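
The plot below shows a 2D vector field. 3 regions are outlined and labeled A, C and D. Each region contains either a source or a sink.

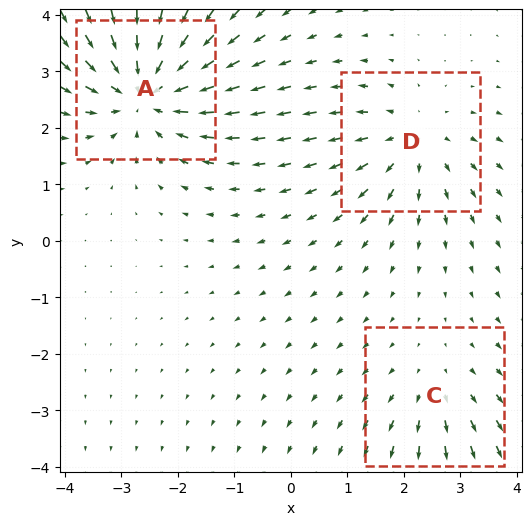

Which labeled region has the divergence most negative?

A

Divergence at each region's feature centre — A: about -5, C: about +2, D: about +3. Region A is most negative.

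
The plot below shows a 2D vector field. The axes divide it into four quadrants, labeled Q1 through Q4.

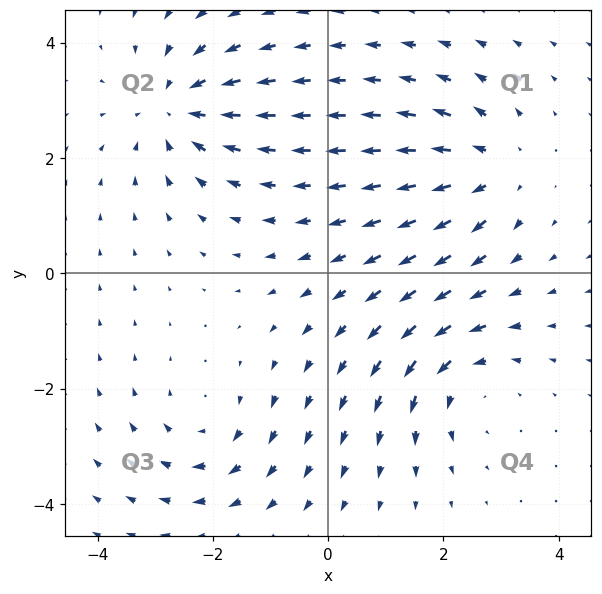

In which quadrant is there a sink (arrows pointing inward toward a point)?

The sink sits at approximately (-2.6, 2.9), which lies in quadrant Q2. The divergence there is about -5, negative as expected for a sink.

Q2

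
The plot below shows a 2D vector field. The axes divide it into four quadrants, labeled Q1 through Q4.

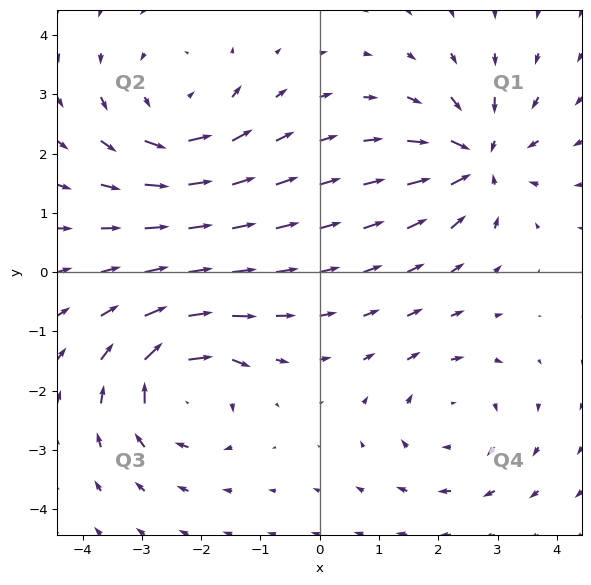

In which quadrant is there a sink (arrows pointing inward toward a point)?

Q1

The sink sits at approximately (2.7, 1.9), which lies in quadrant Q1. The divergence there is about -6, negative as expected for a sink.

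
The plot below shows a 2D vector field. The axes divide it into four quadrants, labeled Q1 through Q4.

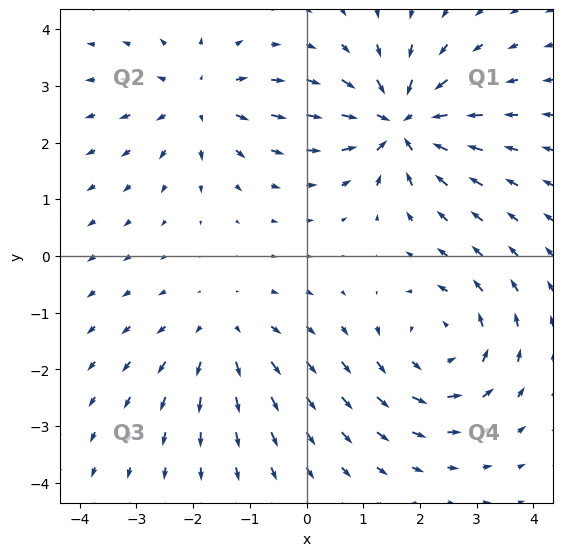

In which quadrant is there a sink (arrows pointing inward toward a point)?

Q1

The sink sits at approximately (1.7, 2.3), which lies in quadrant Q1. The divergence there is about -6, negative as expected for a sink.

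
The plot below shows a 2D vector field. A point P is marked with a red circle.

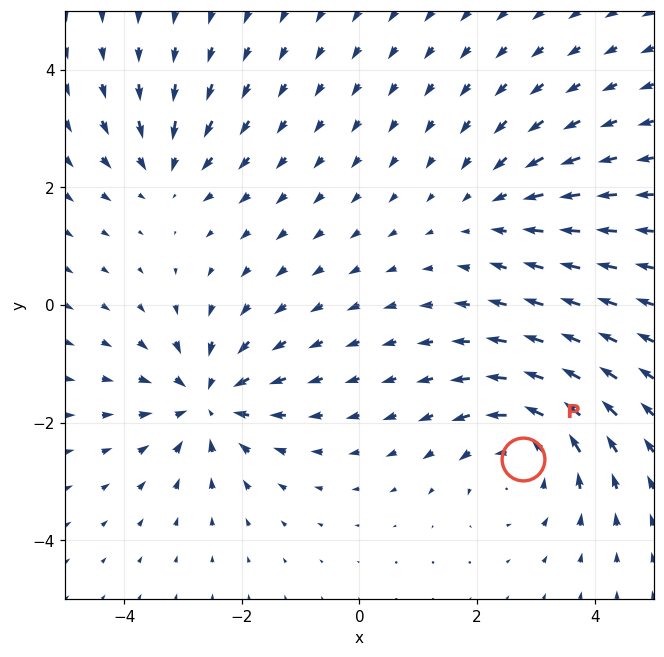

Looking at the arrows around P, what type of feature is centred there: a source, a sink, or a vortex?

At P (2.8, -2.6) the arrows circulate counterclockwise. Divergence ≈0, curl about +4 — near-zero divergence with nonzero curl is a vortex.

vortex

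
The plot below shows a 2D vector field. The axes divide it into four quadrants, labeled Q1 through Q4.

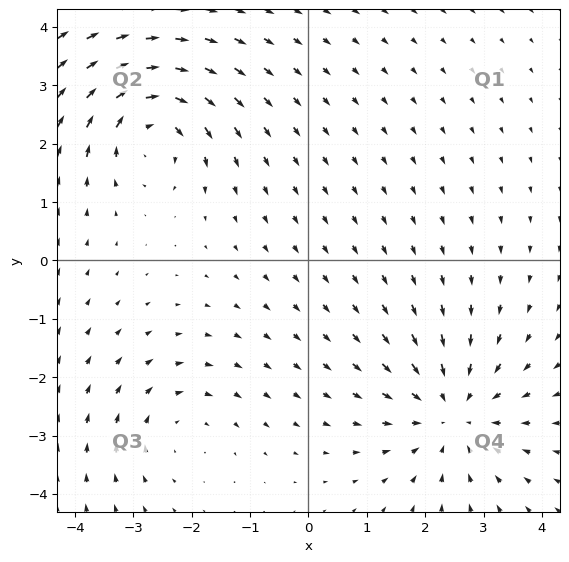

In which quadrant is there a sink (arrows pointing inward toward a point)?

The sink sits at approximately (2.5, -2.6), which lies in quadrant Q4. The divergence there is about -4, negative as expected for a sink.

Q4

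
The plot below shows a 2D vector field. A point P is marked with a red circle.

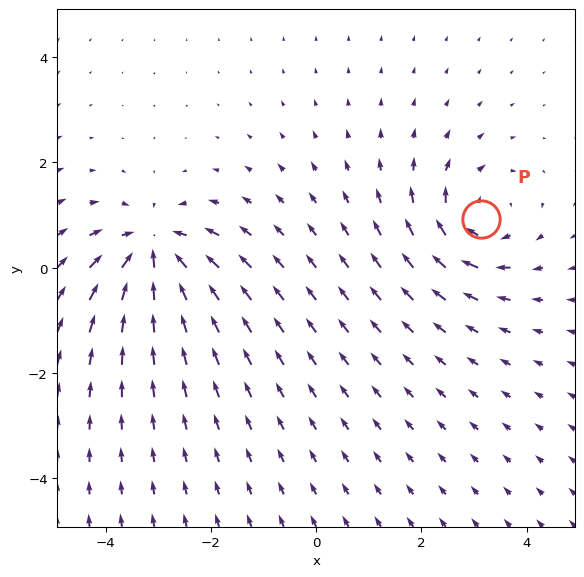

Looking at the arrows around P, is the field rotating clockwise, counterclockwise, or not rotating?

Near P at (3.1, 0.9) the arrows circulate clockwise. The curl (z-component) there is about -5; negative curl means clockwise rotation.

clockwise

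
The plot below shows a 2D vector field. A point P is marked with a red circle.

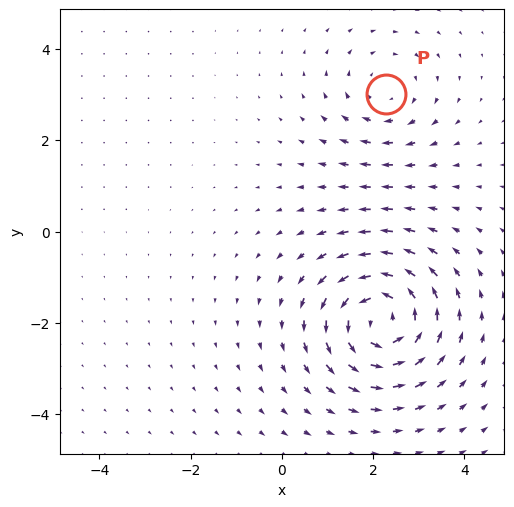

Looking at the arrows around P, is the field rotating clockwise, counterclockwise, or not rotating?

Near P at (2.3, 3.0) the arrows circulate clockwise. The curl (z-component) there is about -3; negative curl means clockwise rotation.

clockwise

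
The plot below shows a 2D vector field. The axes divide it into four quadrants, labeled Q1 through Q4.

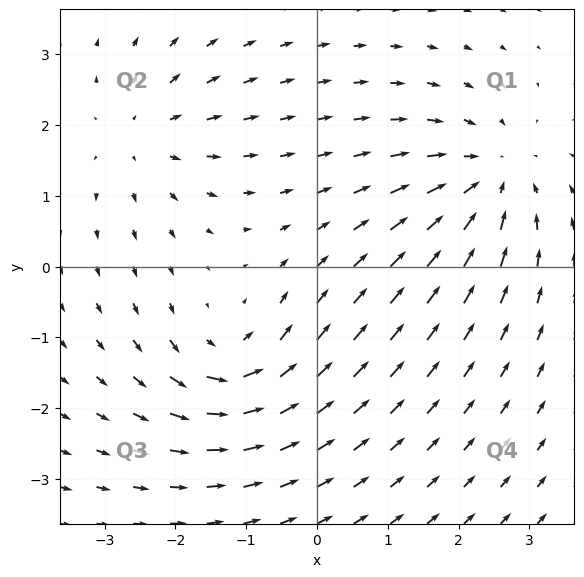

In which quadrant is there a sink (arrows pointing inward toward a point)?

Q1

The sink sits at approximately (2.4, 1.2), which lies in quadrant Q1. The divergence there is about -4, negative as expected for a sink.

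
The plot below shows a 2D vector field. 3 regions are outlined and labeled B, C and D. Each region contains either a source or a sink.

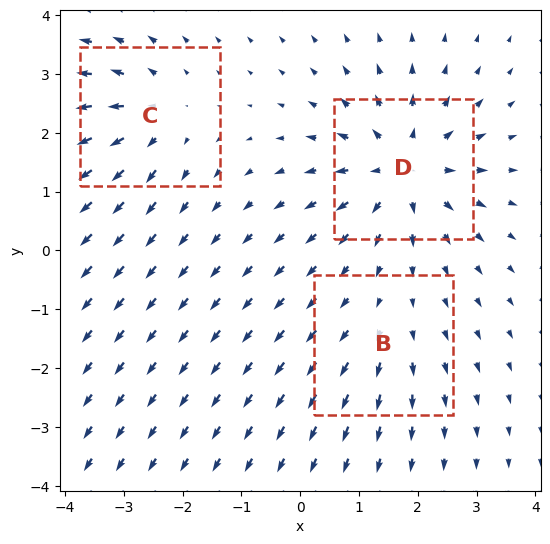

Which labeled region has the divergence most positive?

D

Divergence at each region's feature centre — B: about +2, C: about +3, D: about +5. Region D is most positive.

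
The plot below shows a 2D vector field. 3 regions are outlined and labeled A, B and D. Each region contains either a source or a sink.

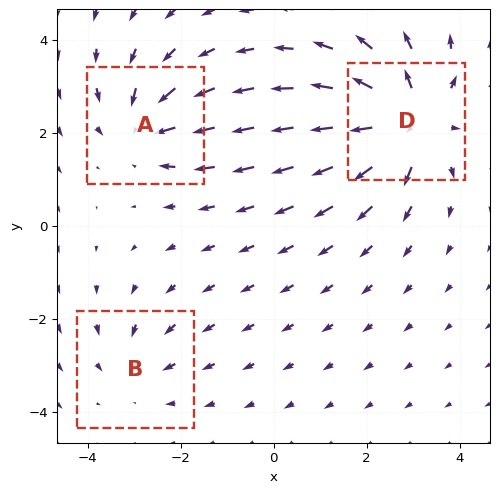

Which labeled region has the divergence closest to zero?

Divergence at each region's feature centre — A: about -3, B: about -2, D: about +5. Region B is closest to zero.

B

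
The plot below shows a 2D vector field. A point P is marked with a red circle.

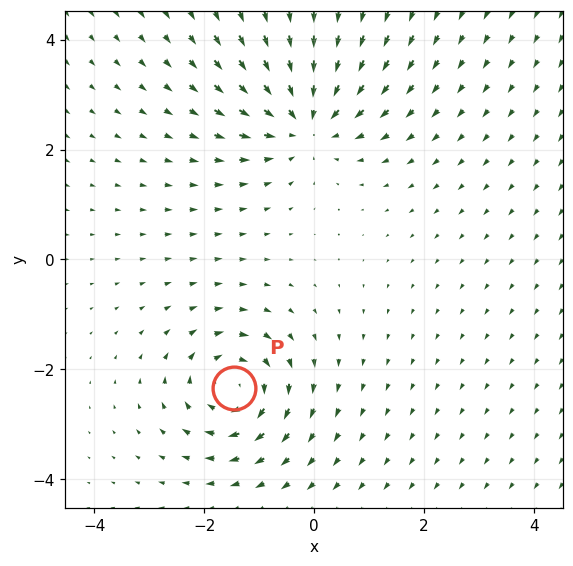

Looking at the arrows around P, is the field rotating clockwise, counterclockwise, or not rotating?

clockwise

Near P at (-1.5, -2.3) the arrows circulate clockwise. The curl (z-component) there is about -4; negative curl means clockwise rotation.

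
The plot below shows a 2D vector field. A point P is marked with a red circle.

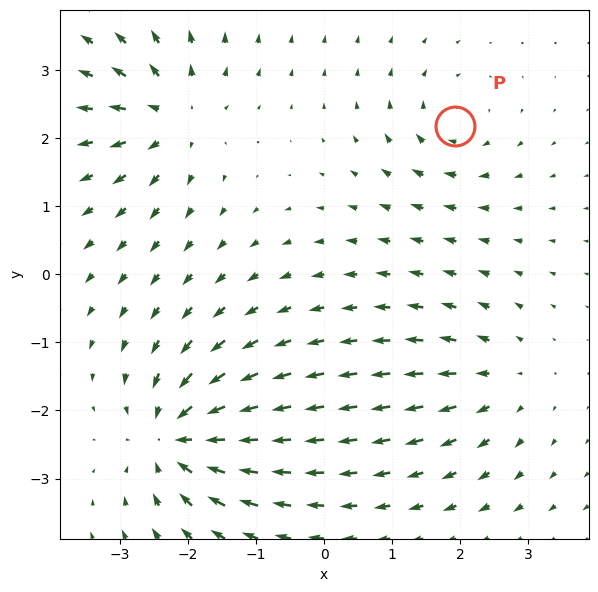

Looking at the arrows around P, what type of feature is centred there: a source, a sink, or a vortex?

vortex

At P (1.9, 2.2) the arrows circulate clockwise. Divergence ≈0, curl about -4 — near-zero divergence with nonzero curl is a vortex.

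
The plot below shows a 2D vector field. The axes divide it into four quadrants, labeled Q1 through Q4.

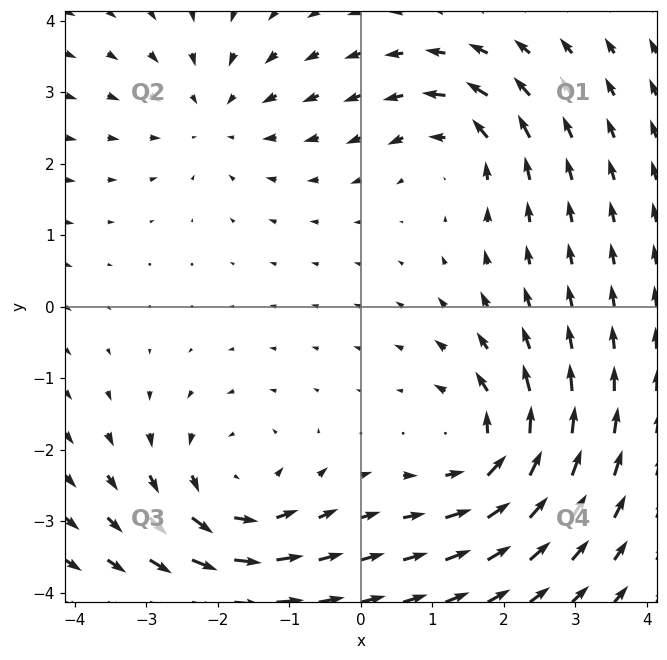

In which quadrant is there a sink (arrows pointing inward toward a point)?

Q2

The sink sits at approximately (-2.0, 2.7), which lies in quadrant Q2. The divergence there is about -3, negative as expected for a sink.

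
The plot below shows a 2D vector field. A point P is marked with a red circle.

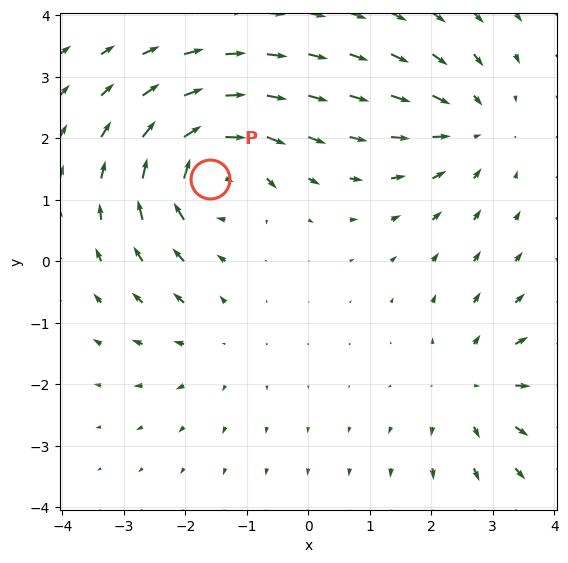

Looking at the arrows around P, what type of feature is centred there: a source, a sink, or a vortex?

vortex

At P (-1.6, 1.3) the arrows circulate clockwise. Divergence ≈0, curl about -7 — near-zero divergence with nonzero curl is a vortex.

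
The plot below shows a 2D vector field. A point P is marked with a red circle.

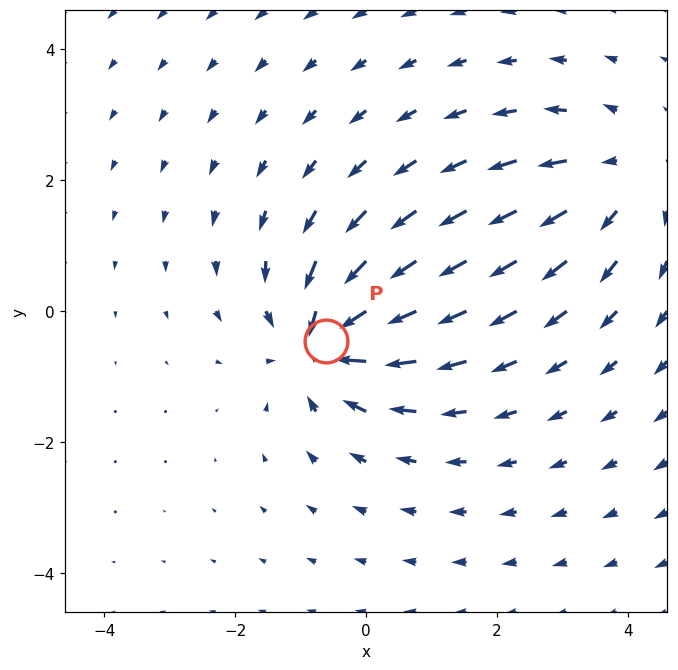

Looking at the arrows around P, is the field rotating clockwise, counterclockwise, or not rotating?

Near P at (-0.6, -0.5) the arrows show no circulation. The curl there is ≈0.

not rotating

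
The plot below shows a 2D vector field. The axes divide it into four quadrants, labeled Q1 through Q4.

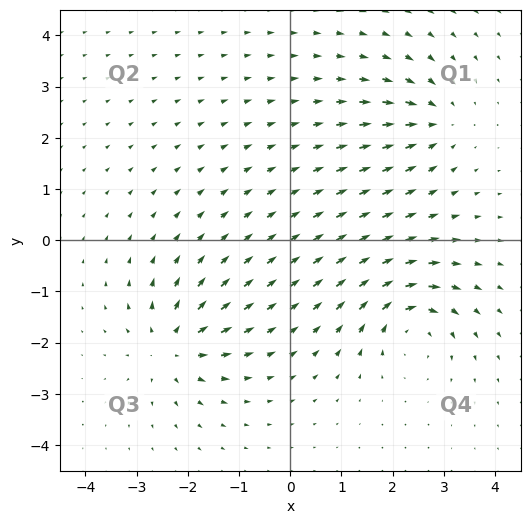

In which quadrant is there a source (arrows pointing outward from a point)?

The source sits at approximately (-2.3, -2.1), which lies in quadrant Q3. The divergence there is about +7, positive as expected for a source.

Q3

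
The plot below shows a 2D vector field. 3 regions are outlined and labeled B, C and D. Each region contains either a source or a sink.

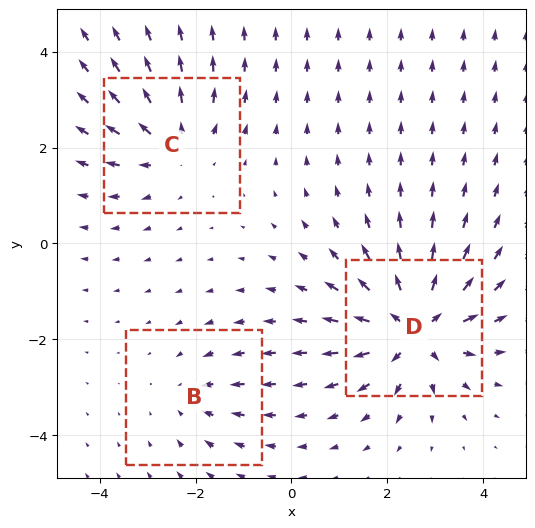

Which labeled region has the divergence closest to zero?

Divergence at each region's feature centre — B: about -2, C: about +3, D: about +6. Region B is closest to zero.

B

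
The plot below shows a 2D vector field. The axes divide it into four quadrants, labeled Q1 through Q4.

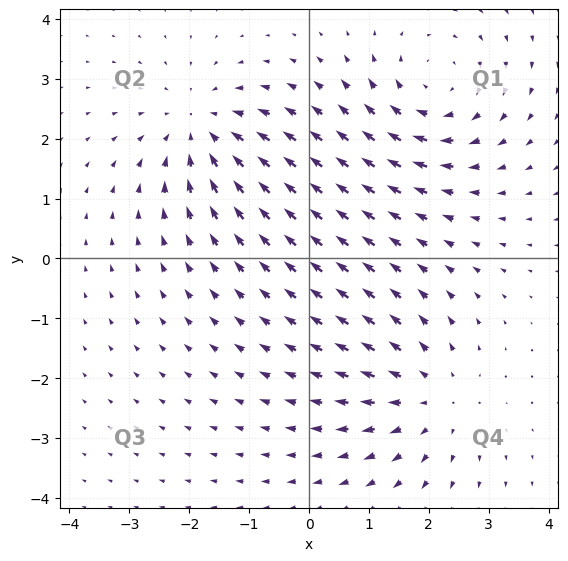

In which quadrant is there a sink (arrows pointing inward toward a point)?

Q2

The sink sits at approximately (-1.8, 2.2), which lies in quadrant Q2. The divergence there is about -4, negative as expected for a sink.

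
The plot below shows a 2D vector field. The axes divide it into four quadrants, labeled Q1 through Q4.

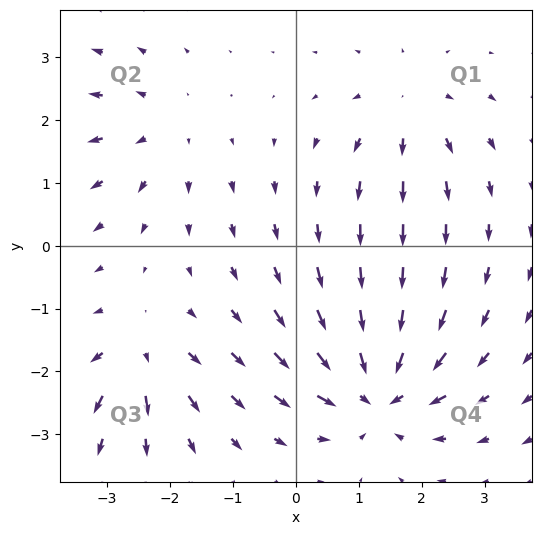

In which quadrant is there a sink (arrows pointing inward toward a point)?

The sink sits at approximately (1.3, -2.3), which lies in quadrant Q4. The divergence there is about -6, negative as expected for a sink.

Q4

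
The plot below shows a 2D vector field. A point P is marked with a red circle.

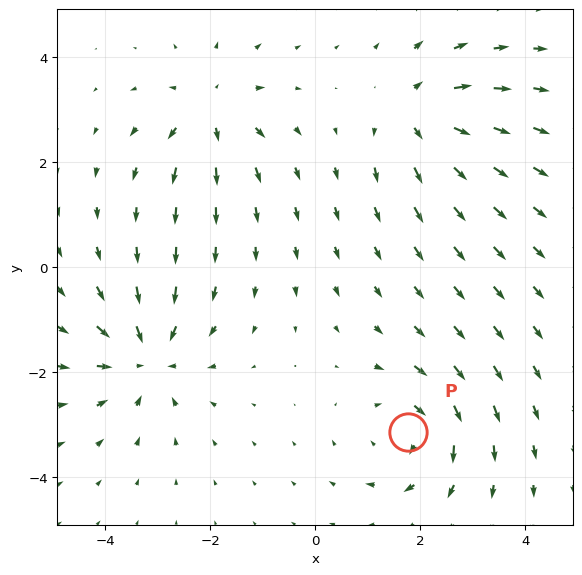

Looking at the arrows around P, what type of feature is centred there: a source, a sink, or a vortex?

At P (1.8, -3.1) the arrows circulate clockwise. Divergence ≈0, curl about -5 — near-zero divergence with nonzero curl is a vortex.

vortex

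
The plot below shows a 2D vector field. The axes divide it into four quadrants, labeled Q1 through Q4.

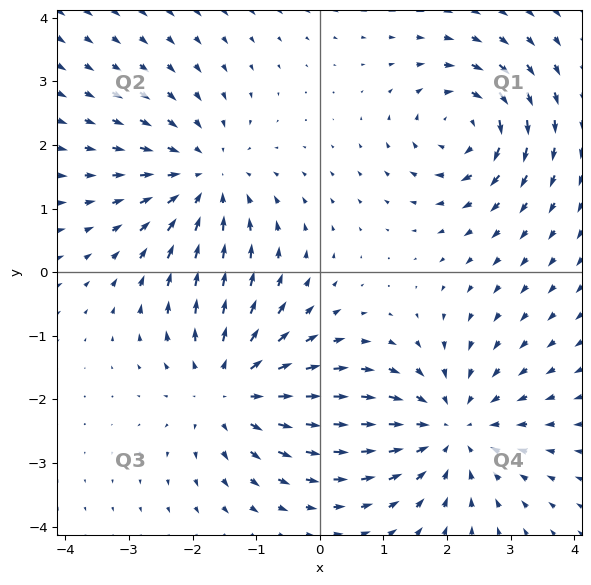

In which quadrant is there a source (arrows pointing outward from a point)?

The source sits at approximately (-1.4, -1.8), which lies in quadrant Q3. The divergence there is about +4, positive as expected for a source.

Q3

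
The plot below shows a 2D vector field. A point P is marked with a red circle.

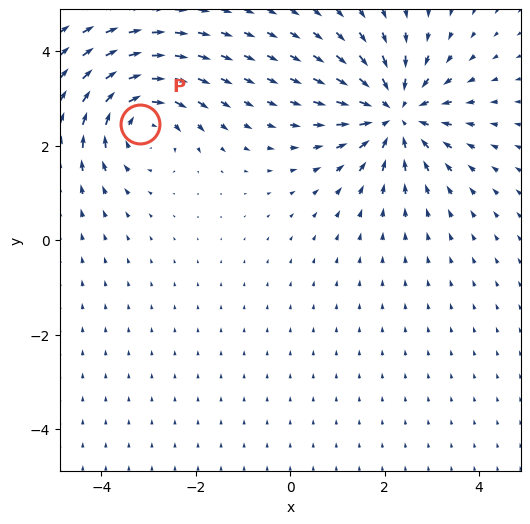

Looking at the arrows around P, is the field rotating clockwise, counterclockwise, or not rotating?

clockwise

Near P at (-3.2, 2.5) the arrows circulate clockwise. The curl (z-component) there is about -3; negative curl means clockwise rotation.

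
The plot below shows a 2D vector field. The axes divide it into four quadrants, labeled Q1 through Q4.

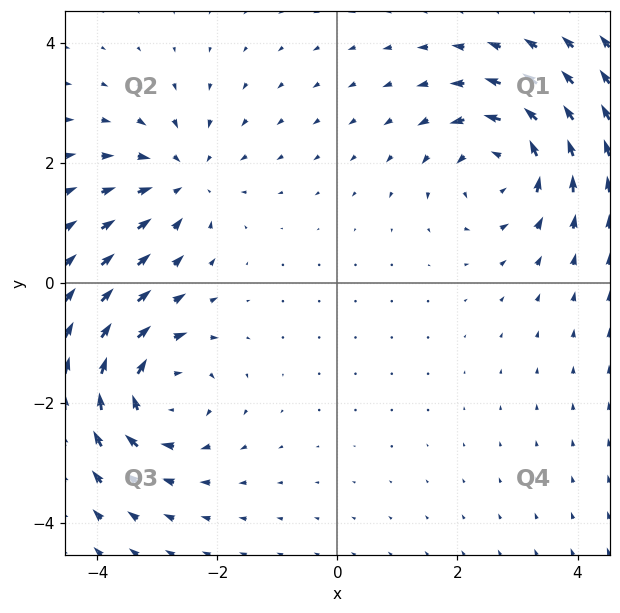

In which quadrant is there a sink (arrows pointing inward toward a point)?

The sink sits at approximately (-2.6, 1.7), which lies in quadrant Q2. The divergence there is about -3, negative as expected for a sink.

Q2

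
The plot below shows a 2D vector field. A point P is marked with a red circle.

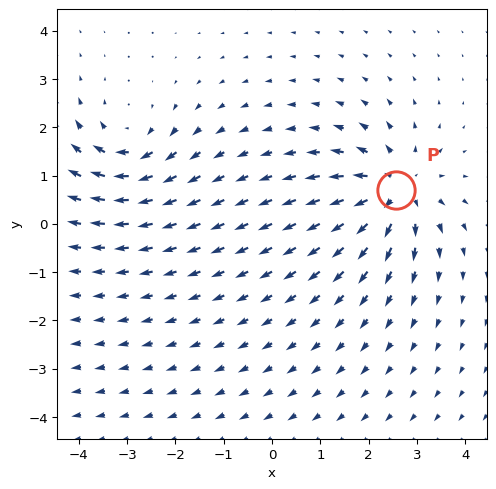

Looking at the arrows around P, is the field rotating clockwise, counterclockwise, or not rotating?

Near P at (2.6, 0.7) the arrows show no circulation. The curl there is ≈0.

not rotating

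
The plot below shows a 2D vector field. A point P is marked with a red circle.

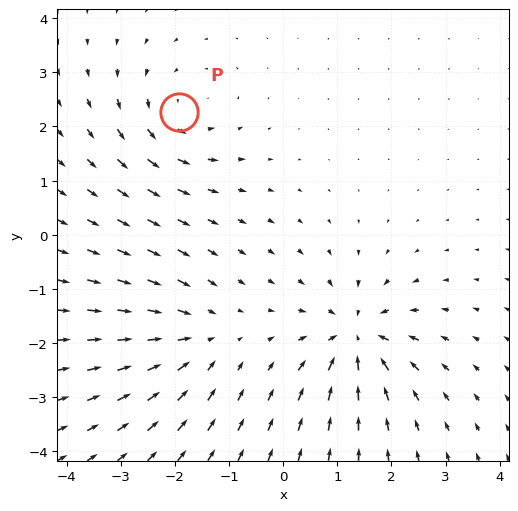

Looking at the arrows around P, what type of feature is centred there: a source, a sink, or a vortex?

At P (-1.9, 2.3) the arrows circulate counterclockwise. Divergence ≈0, curl about +4 — near-zero divergence with nonzero curl is a vortex.

vortex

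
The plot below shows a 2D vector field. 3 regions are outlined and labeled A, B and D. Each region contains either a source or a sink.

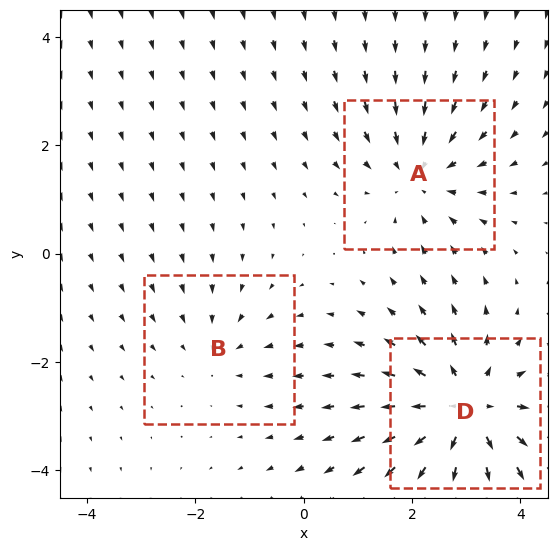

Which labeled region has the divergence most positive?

Divergence at each region's feature centre — A: about -3, B: about -2, D: about +4. Region D is most positive.

D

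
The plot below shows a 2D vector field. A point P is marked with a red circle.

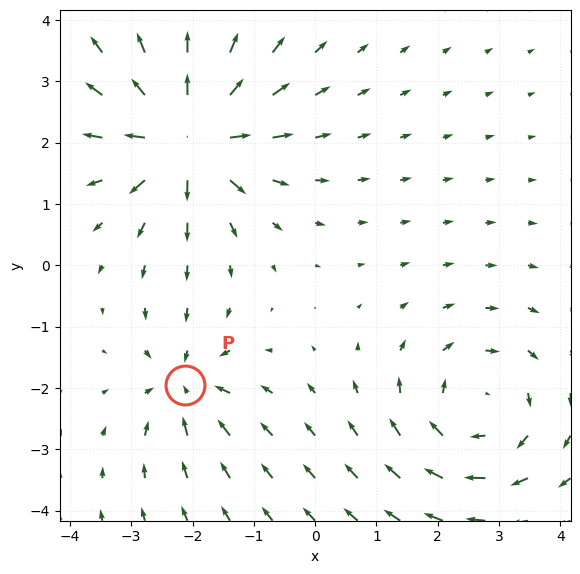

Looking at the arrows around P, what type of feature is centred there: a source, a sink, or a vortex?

sink

At P (-2.1, -1.9) the arrows converge inward. Divergence about -4, curl ≈0 — negative divergence with near-zero curl is a sink.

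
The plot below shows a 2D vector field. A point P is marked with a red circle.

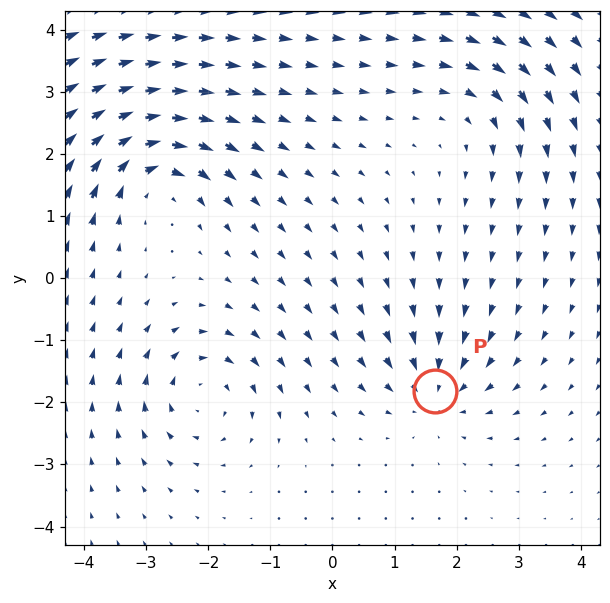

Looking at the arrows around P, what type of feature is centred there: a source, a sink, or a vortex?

sink

At P (1.6, -1.8) the arrows converge inward. Divergence about -3, curl ≈0 — negative divergence with near-zero curl is a sink.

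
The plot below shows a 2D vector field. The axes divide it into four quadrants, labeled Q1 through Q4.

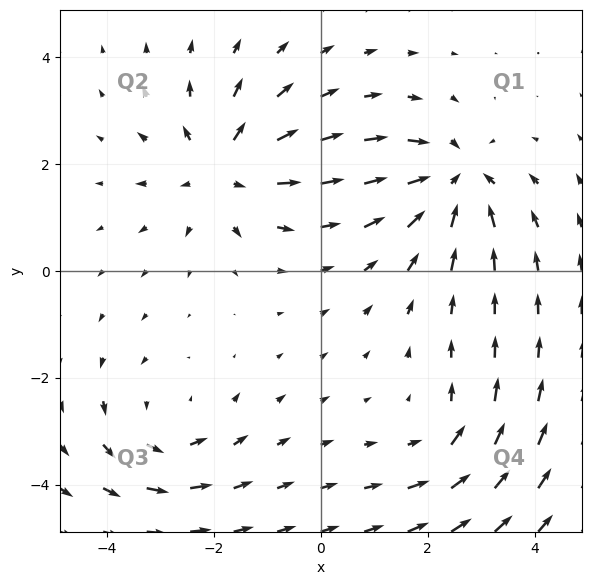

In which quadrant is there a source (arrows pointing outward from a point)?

The source sits at approximately (-1.8, 1.9), which lies in quadrant Q2. The divergence there is about +4, positive as expected for a source.

Q2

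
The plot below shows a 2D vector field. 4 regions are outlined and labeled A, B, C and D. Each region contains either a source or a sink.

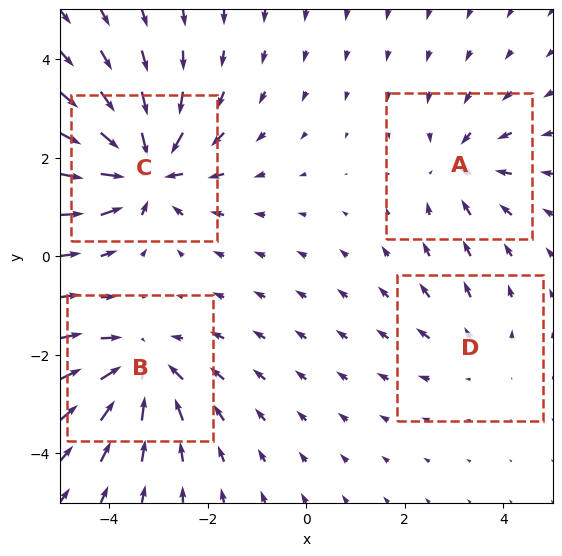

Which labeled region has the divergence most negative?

Divergence at each region's feature centre — A: about -4, B: about -5, C: about -7, D: about +2. Region C is most negative.

C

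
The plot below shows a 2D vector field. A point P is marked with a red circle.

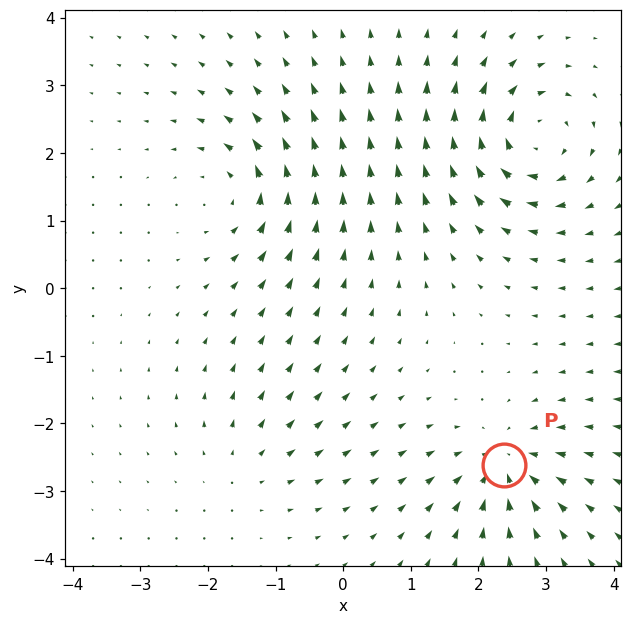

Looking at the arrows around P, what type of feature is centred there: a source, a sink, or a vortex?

At P (2.4, -2.6) the arrows converge inward. Divergence about -6, curl ≈0 — negative divergence with near-zero curl is a sink.

sink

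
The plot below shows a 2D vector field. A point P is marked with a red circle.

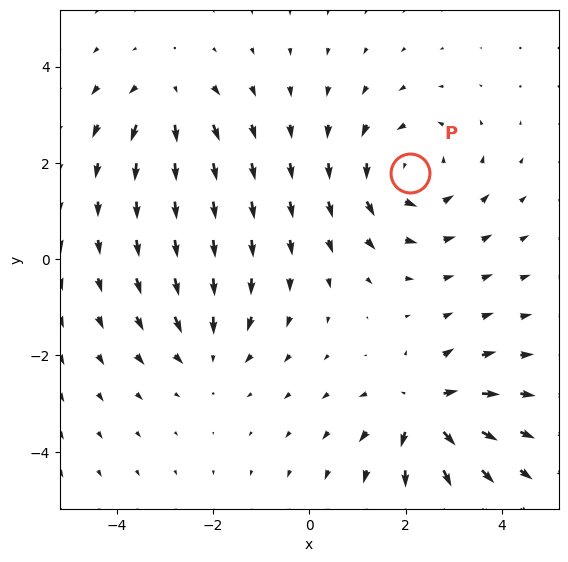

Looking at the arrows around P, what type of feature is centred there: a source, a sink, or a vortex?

At P (2.1, 1.8) the arrows circulate counterclockwise. Divergence ≈0, curl about +4 — near-zero divergence with nonzero curl is a vortex.

vortex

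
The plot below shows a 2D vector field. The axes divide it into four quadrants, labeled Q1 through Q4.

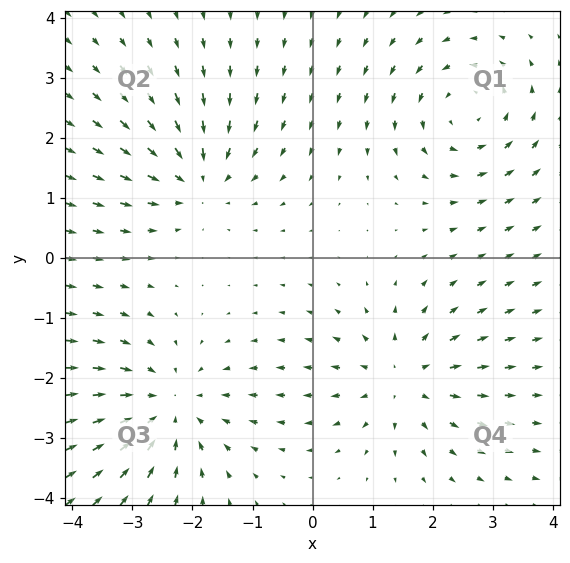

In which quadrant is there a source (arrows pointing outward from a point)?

The source sits at approximately (1.5, -2.0), which lies in quadrant Q4. The divergence there is about +4, positive as expected for a source.

Q4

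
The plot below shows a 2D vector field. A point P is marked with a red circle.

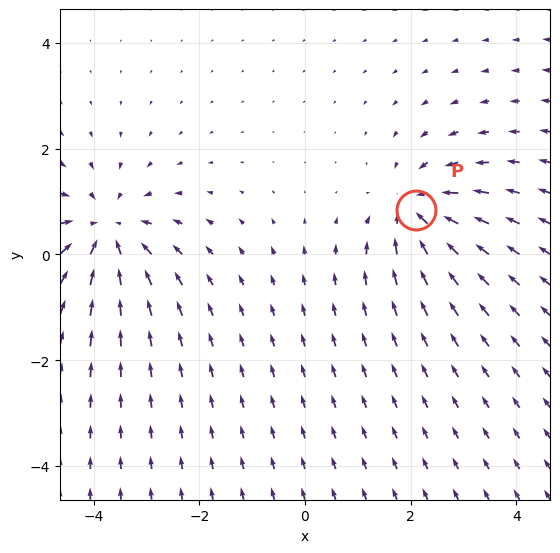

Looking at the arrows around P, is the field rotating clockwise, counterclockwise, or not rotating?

Near P at (2.1, 0.8) the arrows show no circulation. The curl there is ≈0.

not rotating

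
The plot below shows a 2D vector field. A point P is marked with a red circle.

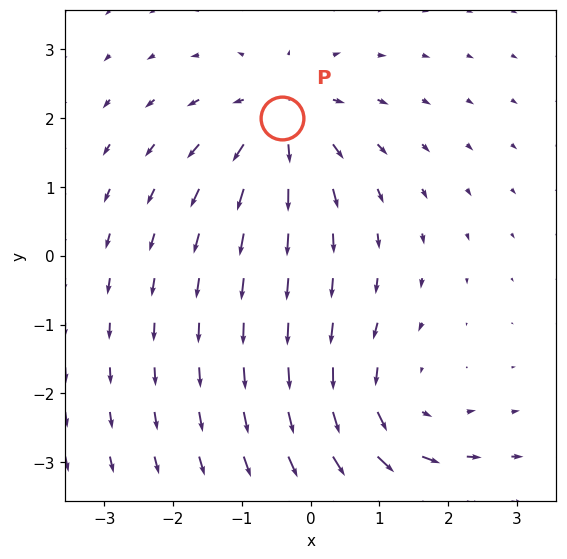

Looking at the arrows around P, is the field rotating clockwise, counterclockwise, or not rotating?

not rotating

Near P at (-0.4, 2.0) the arrows show no circulation. The curl there is ≈0.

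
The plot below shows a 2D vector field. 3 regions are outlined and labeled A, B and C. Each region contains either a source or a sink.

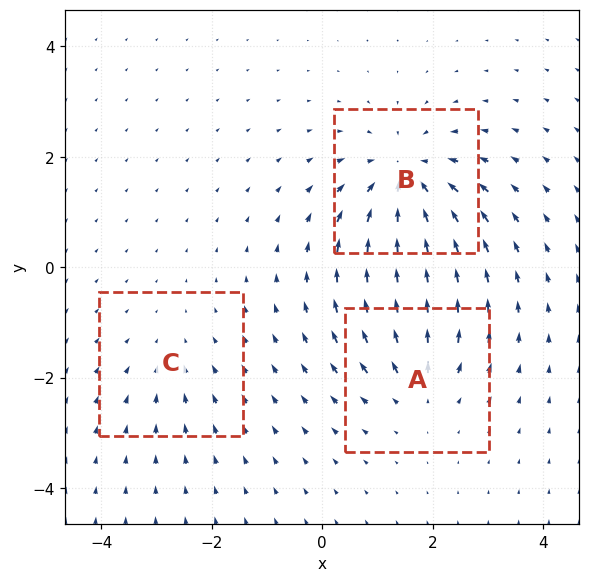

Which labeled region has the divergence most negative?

B

Divergence at each region's feature centre — A: about +3, B: about -5, C: about -2. Region B is most negative.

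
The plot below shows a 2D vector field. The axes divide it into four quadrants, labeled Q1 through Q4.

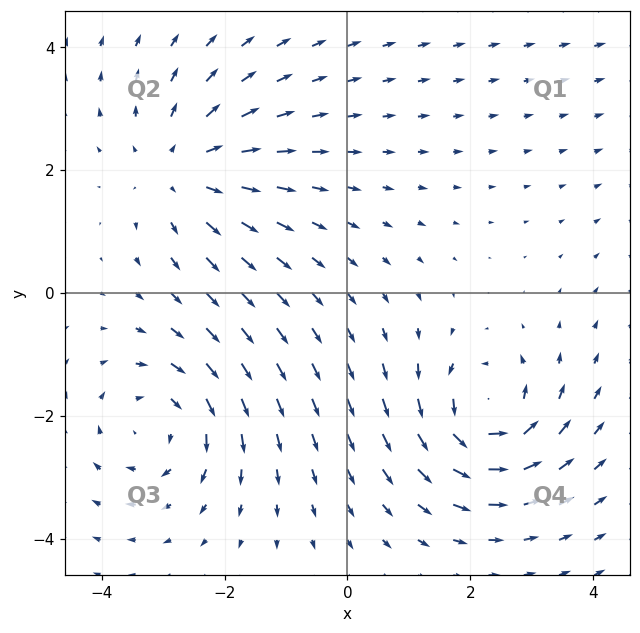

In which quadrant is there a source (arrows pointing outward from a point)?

The source sits at approximately (-2.7, 2.0), which lies in quadrant Q2. The divergence there is about +3, positive as expected for a source.

Q2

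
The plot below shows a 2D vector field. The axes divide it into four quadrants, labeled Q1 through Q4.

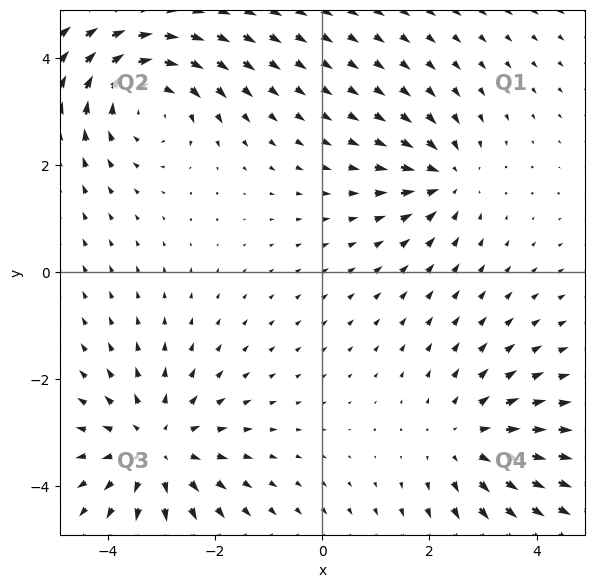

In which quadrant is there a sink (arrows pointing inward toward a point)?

Q1

The sink sits at approximately (2.3, 1.7), which lies in quadrant Q1. The divergence there is about -4, negative as expected for a sink.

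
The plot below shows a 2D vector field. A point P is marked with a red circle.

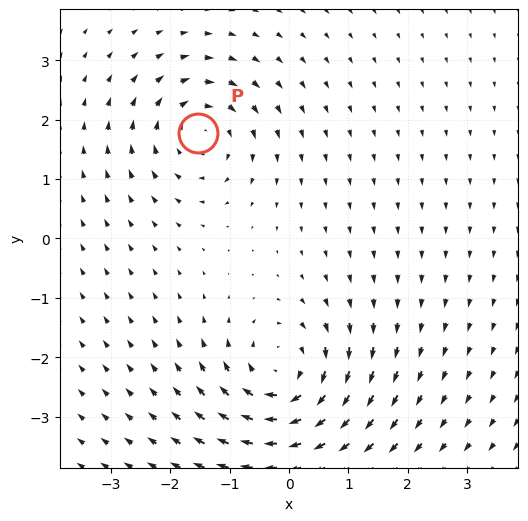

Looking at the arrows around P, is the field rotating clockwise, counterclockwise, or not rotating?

clockwise

Near P at (-1.5, 1.8) the arrows circulate clockwise. The curl (z-component) there is about -5; negative curl means clockwise rotation.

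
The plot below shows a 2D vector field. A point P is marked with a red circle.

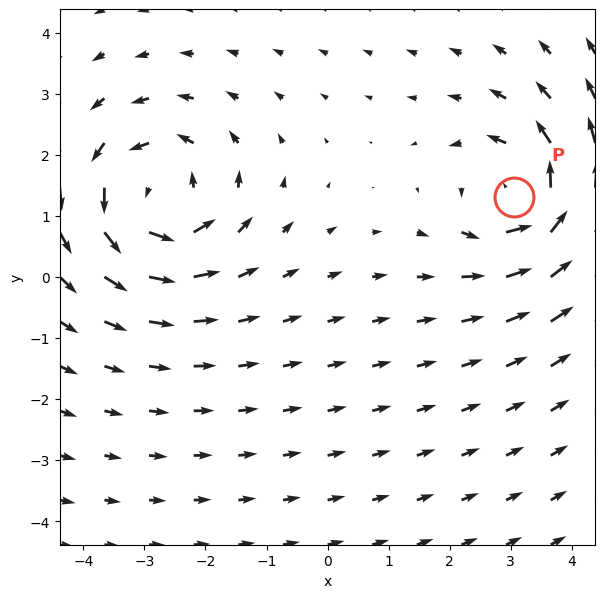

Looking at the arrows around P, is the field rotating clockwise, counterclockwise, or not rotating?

Near P at (3.1, 1.3) the arrows circulate counterclockwise. The curl (z-component) there is about +4; positive curl means counterclockwise rotation.

counterclockwise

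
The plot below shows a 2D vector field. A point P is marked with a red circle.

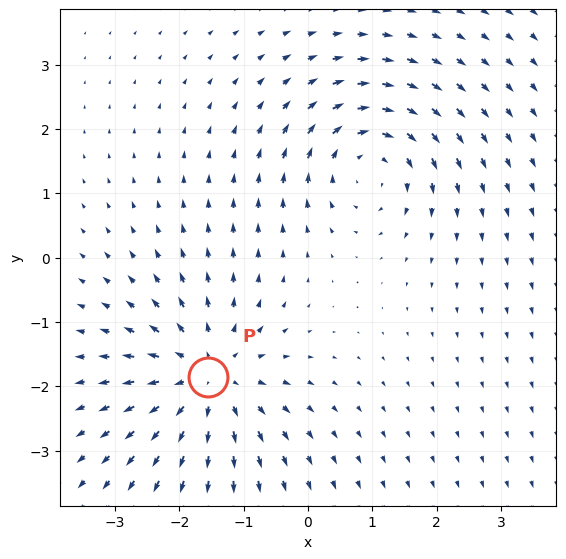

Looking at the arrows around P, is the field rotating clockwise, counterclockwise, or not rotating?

Near P at (-1.6, -1.8) the arrows show no circulation. The curl there is ≈0.

not rotating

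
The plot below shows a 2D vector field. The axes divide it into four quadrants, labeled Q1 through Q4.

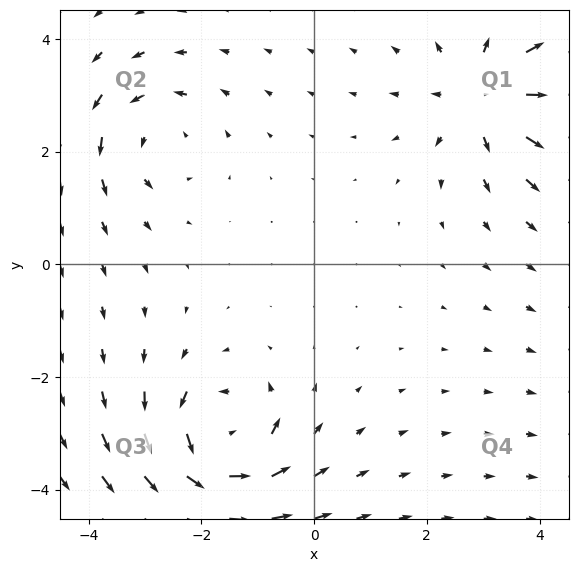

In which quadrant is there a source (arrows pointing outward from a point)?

Q1

The source sits at approximately (3.0, 3.0), which lies in quadrant Q1. The divergence there is about +4, positive as expected for a source.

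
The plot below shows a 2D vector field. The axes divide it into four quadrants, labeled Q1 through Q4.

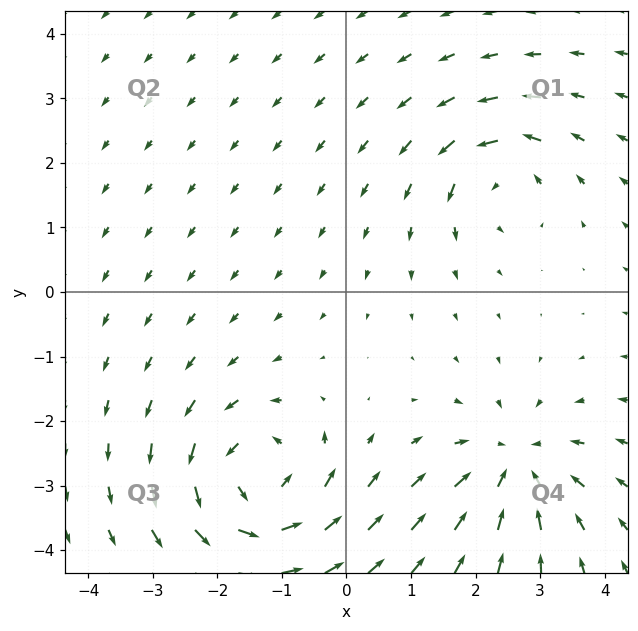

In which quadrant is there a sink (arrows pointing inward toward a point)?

Q4

The sink sits at approximately (2.6, -2.7), which lies in quadrant Q4. The divergence there is about -4, negative as expected for a sink.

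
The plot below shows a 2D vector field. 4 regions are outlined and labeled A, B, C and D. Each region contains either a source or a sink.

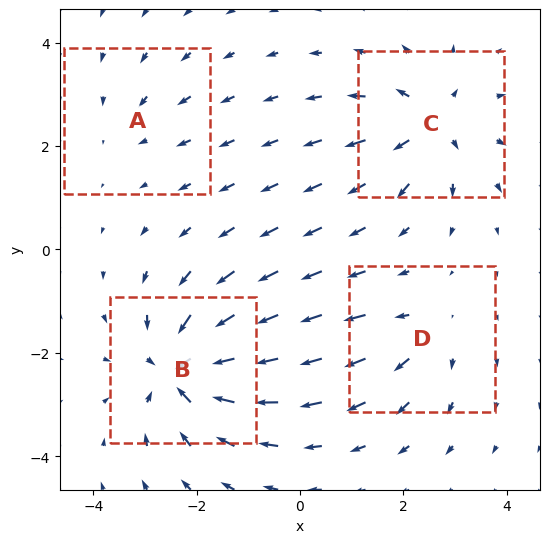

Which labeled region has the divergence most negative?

B

Divergence at each region's feature centre — A: about -2, B: about -7, C: about +6, D: about +3. Region B is most negative.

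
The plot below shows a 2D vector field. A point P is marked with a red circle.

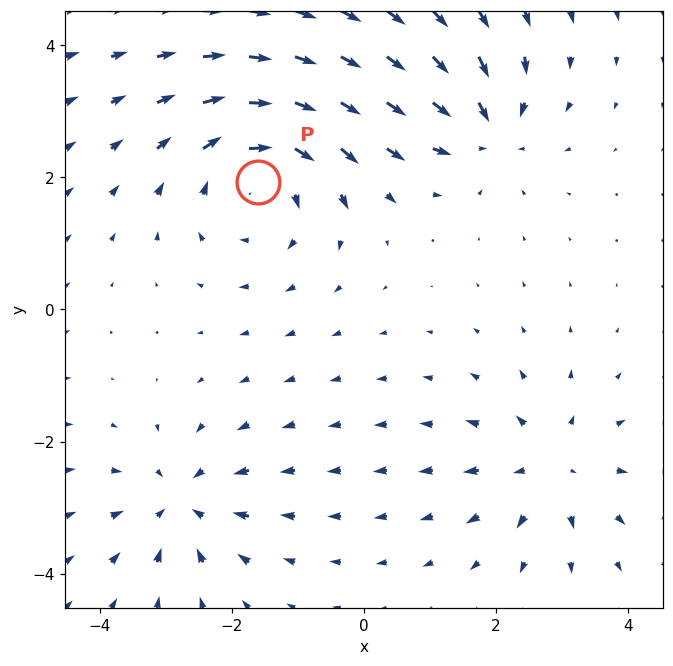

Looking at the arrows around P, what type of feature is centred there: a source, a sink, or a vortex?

vortex

At P (-1.6, 1.9) the arrows circulate clockwise. Divergence ≈0, curl about -4 — near-zero divergence with nonzero curl is a vortex.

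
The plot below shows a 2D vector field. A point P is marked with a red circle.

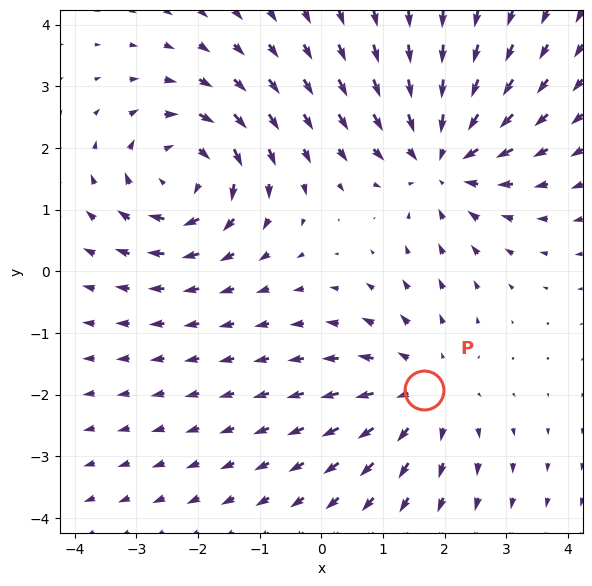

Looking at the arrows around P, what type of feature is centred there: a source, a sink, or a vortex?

source

At P (1.7, -1.9) the arrows spread outward. Divergence about +3, curl ≈0 — positive divergence with near-zero curl is a source.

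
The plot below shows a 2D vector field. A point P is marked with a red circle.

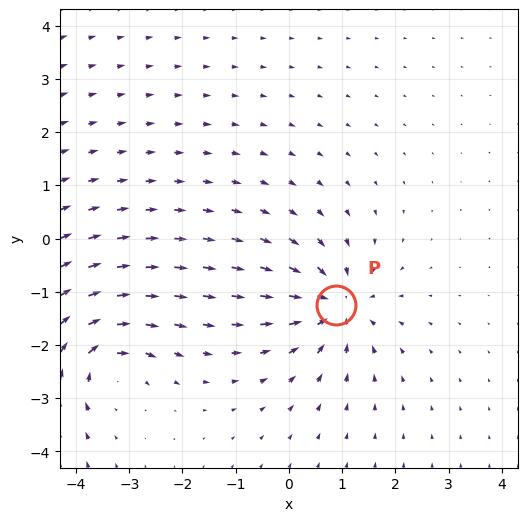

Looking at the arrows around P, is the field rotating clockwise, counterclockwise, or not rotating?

not rotating

Near P at (0.9, -1.3) the arrows show no circulation. The curl there is ≈0.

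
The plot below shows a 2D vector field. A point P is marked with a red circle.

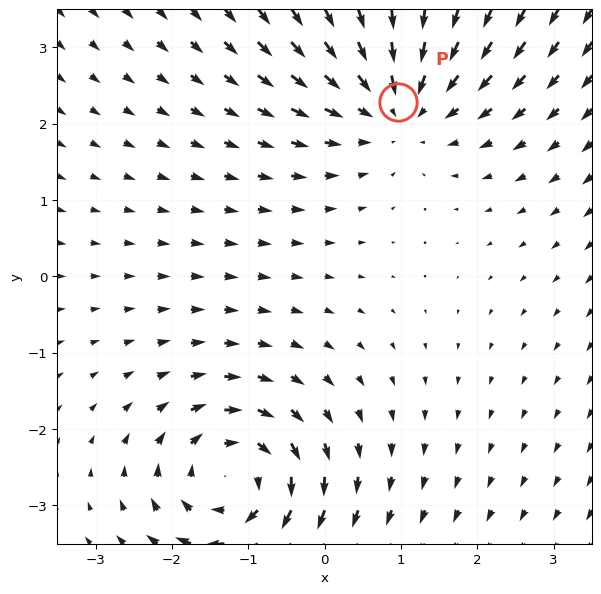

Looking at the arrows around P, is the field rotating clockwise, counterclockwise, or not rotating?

not rotating

Near P at (1.0, 2.3) the arrows show no circulation. The curl there is ≈0.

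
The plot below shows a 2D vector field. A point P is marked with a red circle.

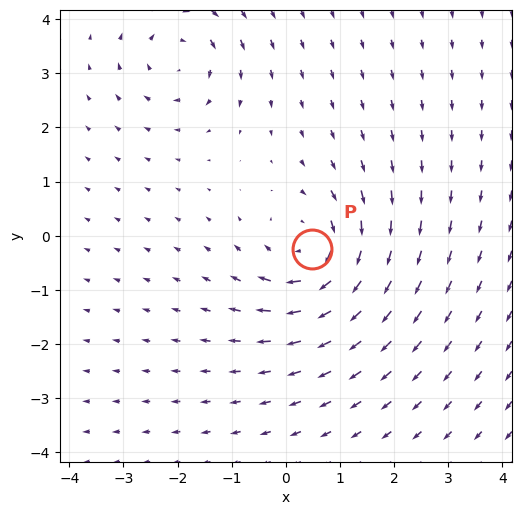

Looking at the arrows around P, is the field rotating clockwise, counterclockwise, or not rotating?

clockwise

Near P at (0.5, -0.3) the arrows circulate clockwise. The curl (z-component) there is about -5; negative curl means clockwise rotation.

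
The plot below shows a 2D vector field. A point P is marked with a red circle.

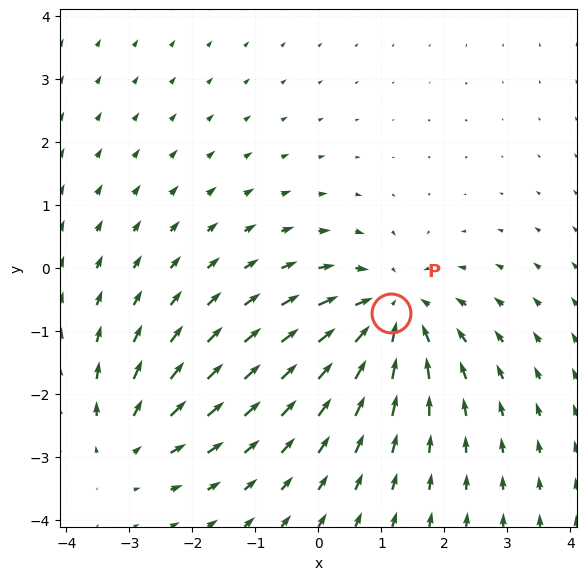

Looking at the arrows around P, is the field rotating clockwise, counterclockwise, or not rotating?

Near P at (1.2, -0.7) the arrows show no circulation. The curl there is ≈0.

not rotating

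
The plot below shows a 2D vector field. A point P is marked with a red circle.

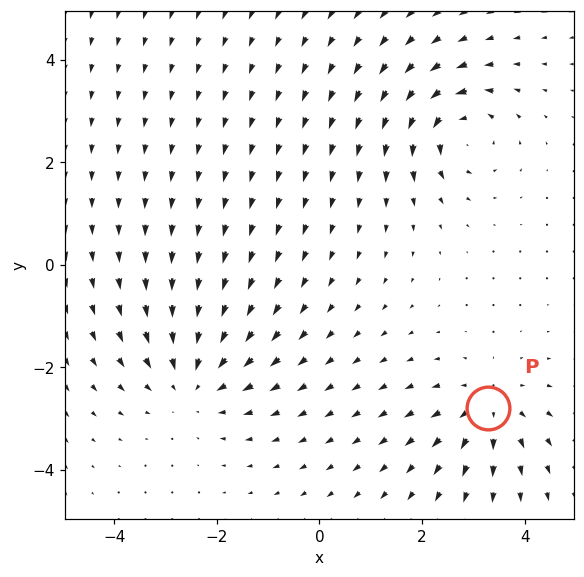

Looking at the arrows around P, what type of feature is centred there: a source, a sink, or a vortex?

source

At P (3.3, -2.8) the arrows spread outward. Divergence about +3, curl ≈0 — positive divergence with near-zero curl is a source.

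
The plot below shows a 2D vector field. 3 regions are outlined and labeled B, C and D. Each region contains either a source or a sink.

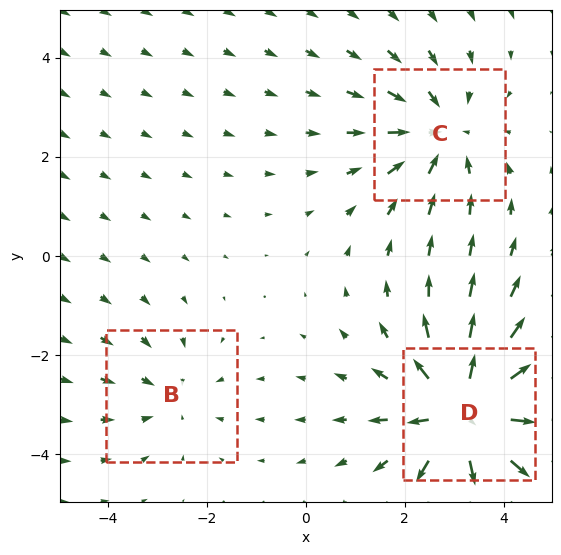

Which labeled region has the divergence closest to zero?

B

Divergence at each region's feature centre — B: about -2, C: about -3, D: about +4. Region B is closest to zero.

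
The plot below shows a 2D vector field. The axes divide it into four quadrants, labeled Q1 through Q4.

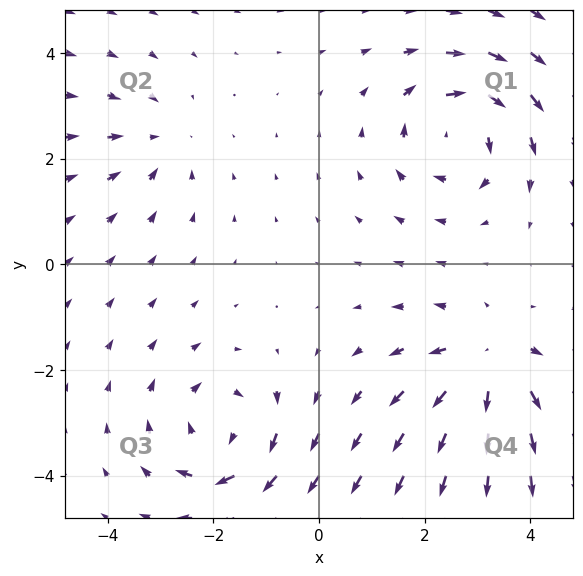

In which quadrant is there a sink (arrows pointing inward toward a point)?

The sink sits at approximately (-3.1, 2.3), which lies in quadrant Q2. The divergence there is about -3, negative as expected for a sink.

Q2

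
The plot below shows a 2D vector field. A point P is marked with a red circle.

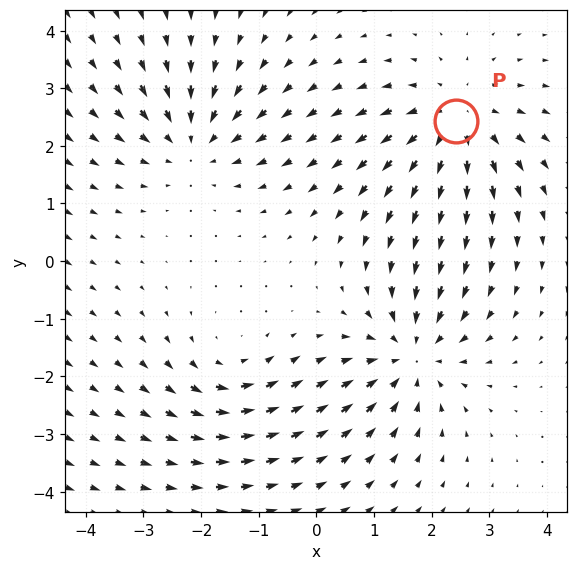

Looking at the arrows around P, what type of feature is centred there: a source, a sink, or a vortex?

source

At P (2.4, 2.4) the arrows spread outward. Divergence about +4, curl ≈0 — positive divergence with near-zero curl is a source.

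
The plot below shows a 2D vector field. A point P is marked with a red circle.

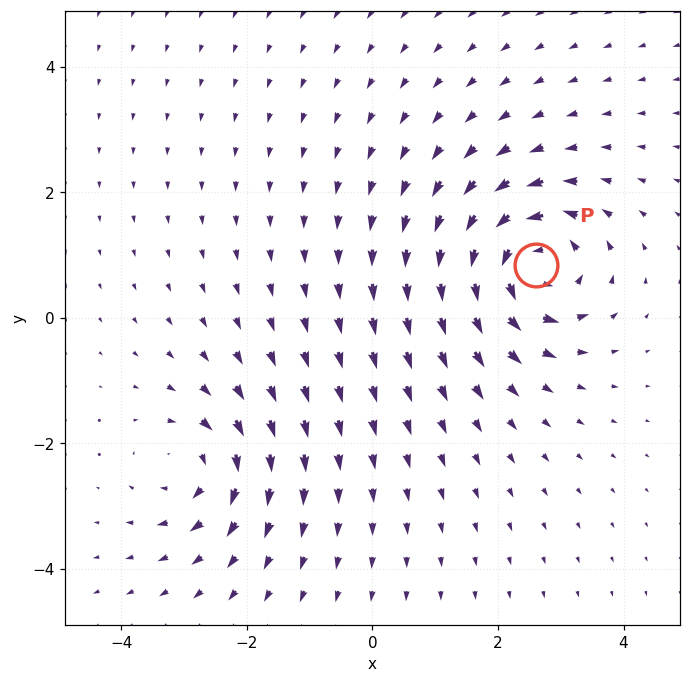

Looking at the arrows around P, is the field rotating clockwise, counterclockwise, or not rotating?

Near P at (2.6, 0.8) the arrows circulate counterclockwise. The curl (z-component) there is about +7; positive curl means counterclockwise rotation.

counterclockwise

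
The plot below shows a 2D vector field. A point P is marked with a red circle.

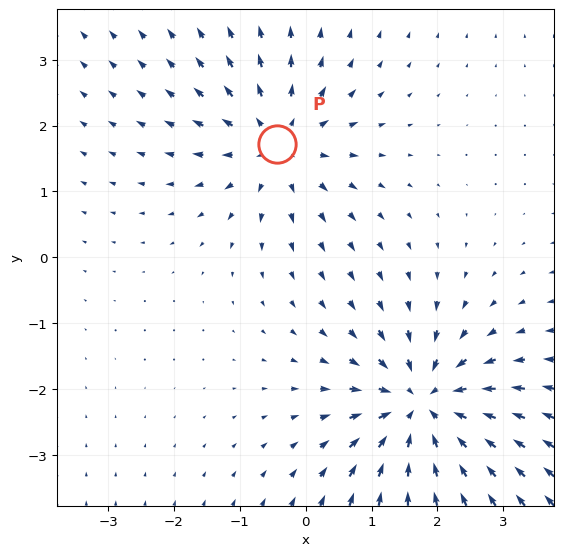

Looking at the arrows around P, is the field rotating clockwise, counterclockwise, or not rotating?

not rotating

Near P at (-0.4, 1.7) the arrows show no circulation. The curl there is ≈0.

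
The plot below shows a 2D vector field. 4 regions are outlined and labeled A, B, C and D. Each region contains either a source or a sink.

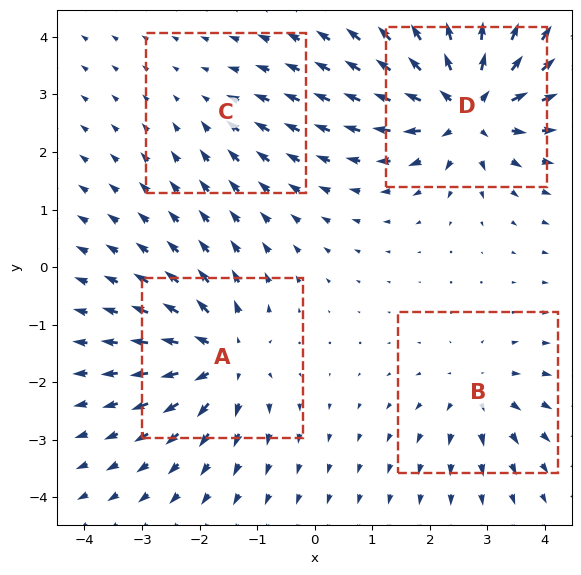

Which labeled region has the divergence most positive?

Divergence at each region's feature centre — A: about +6, B: about +4, C: about -2, D: about +8. Region D is most positive.

D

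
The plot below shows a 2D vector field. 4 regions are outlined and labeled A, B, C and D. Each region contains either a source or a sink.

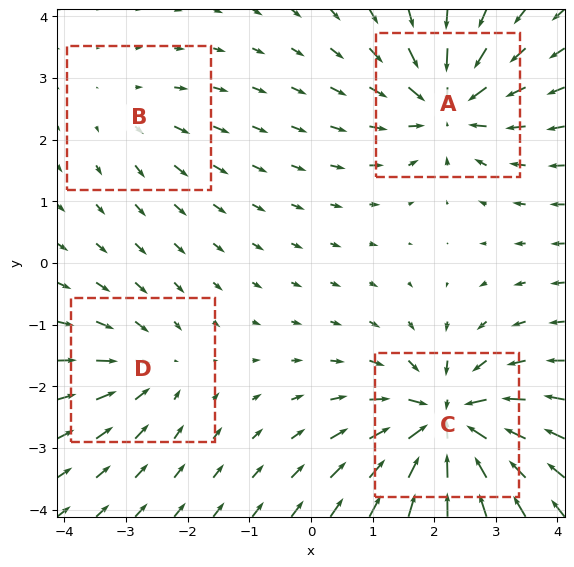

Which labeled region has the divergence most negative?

Divergence at each region's feature centre — A: about -6, B: about +2, C: about -8, D: about -4. Region C is most negative.

C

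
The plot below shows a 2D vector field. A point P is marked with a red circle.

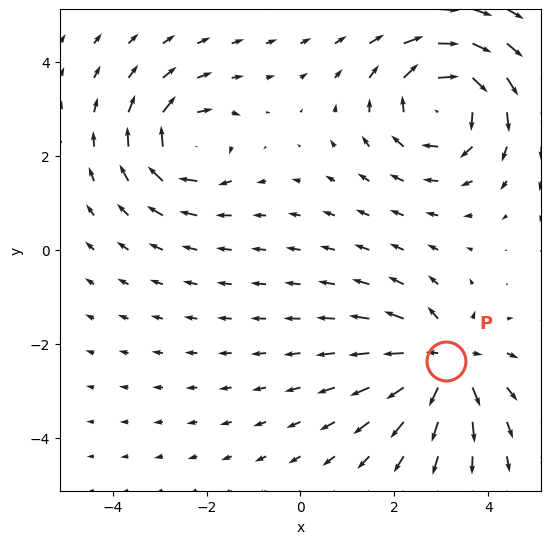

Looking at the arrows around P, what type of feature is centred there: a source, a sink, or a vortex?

At P (3.1, -2.4) the arrows spread outward. Divergence about +4, curl ≈0 — positive divergence with near-zero curl is a source.

source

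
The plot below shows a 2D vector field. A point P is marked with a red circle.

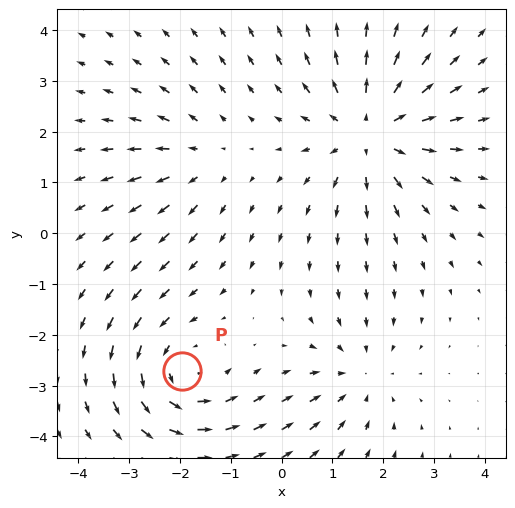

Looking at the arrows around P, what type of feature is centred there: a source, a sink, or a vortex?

vortex

At P (-2.0, -2.7) the arrows circulate counterclockwise. Divergence ≈0, curl about +4 — near-zero divergence with nonzero curl is a vortex.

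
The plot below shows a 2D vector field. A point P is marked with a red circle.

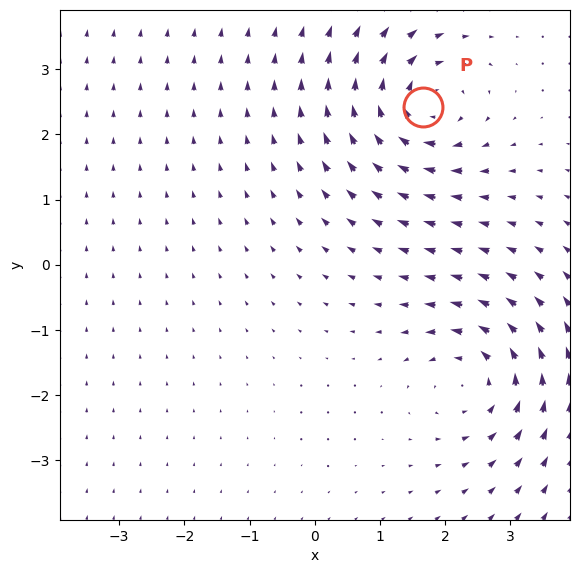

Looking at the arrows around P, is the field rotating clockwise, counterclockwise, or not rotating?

clockwise

Near P at (1.7, 2.4) the arrows circulate clockwise. The curl (z-component) there is about -4; negative curl means clockwise rotation.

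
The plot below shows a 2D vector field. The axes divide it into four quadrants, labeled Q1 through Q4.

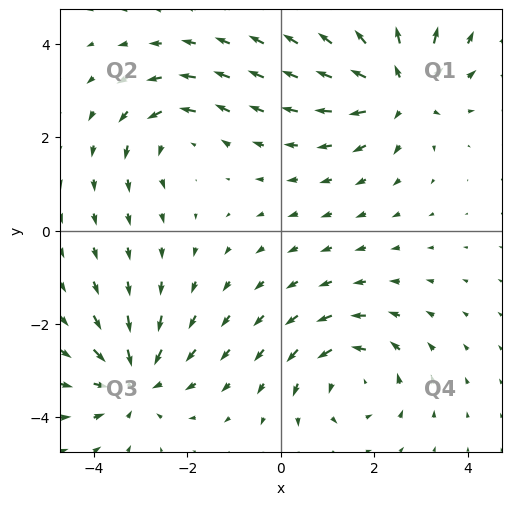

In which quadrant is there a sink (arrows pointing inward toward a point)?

Q3

The sink sits at approximately (-3.1, -3.2), which lies in quadrant Q3. The divergence there is about -4, negative as expected for a sink.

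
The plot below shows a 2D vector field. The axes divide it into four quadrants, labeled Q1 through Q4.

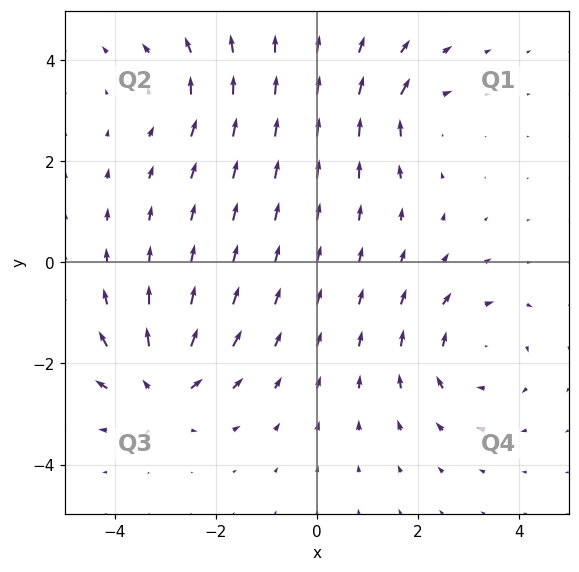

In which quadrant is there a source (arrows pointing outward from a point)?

The source sits at approximately (-3.1, -2.5), which lies in quadrant Q3. The divergence there is about +6, positive as expected for a source.

Q3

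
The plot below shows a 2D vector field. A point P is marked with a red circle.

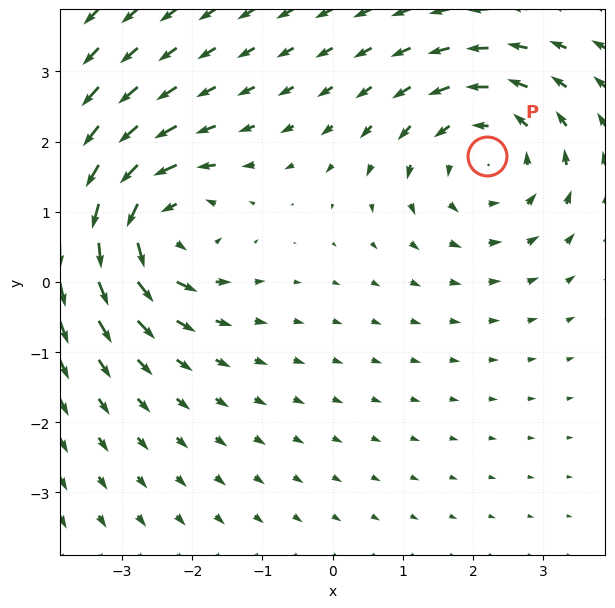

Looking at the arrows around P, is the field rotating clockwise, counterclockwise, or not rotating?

counterclockwise

Near P at (2.2, 1.8) the arrows circulate counterclockwise. The curl (z-component) there is about +4; positive curl means counterclockwise rotation.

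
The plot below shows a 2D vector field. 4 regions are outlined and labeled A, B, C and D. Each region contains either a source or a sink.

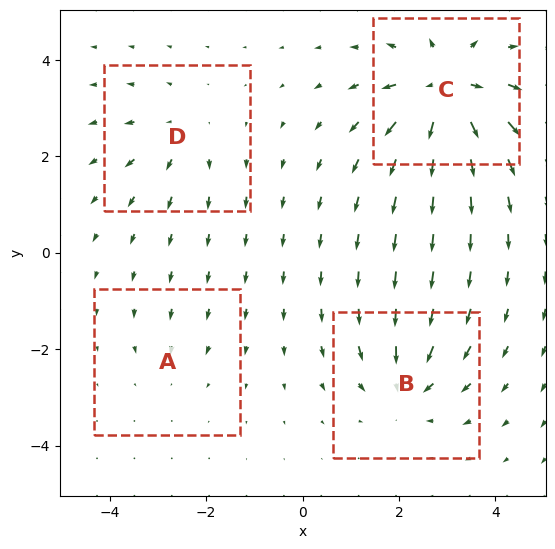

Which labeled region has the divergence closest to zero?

Divergence at each region's feature centre — A: about -2, B: about -5, C: about +8, D: about +4. Region A is closest to zero.

A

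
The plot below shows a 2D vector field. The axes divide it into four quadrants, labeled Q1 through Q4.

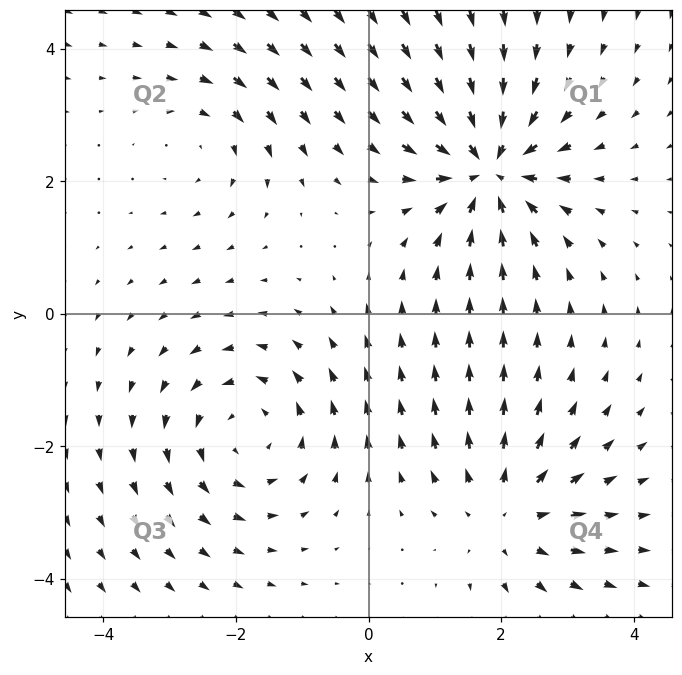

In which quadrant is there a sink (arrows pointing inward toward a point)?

Q1

The sink sits at approximately (1.8, 2.2), which lies in quadrant Q1. The divergence there is about -6, negative as expected for a sink.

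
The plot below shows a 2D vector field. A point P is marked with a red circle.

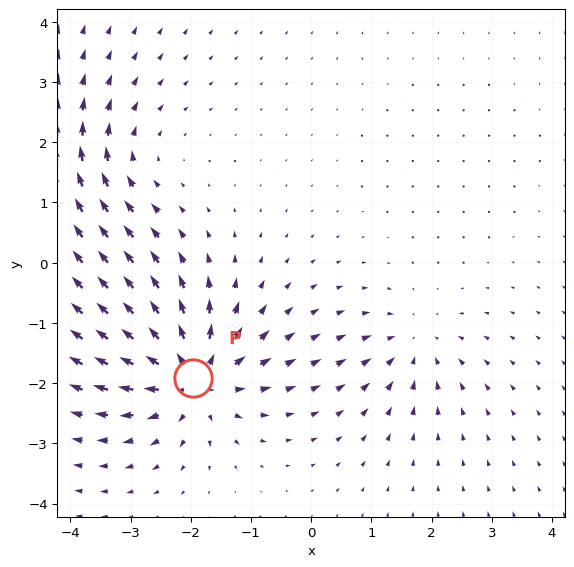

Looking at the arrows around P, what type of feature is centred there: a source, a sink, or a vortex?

source

At P (-2.0, -1.9) the arrows spread outward. Divergence about +7, curl ≈0 — positive divergence with near-zero curl is a source.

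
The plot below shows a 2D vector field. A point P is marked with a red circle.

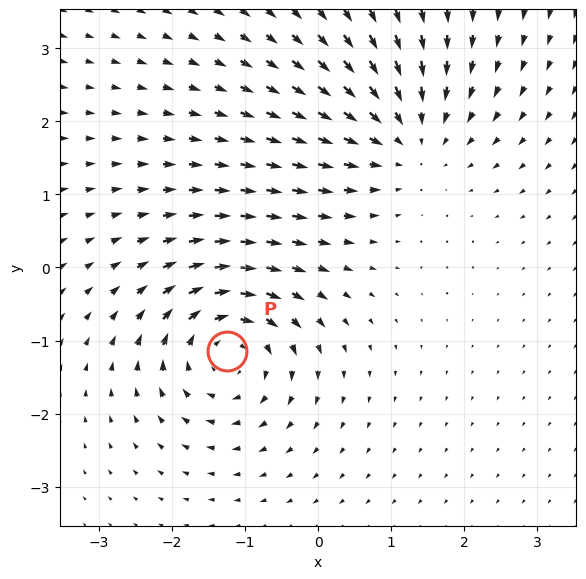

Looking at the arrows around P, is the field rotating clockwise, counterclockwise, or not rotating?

clockwise

Near P at (-1.2, -1.1) the arrows circulate clockwise. The curl (z-component) there is about -6; negative curl means clockwise rotation.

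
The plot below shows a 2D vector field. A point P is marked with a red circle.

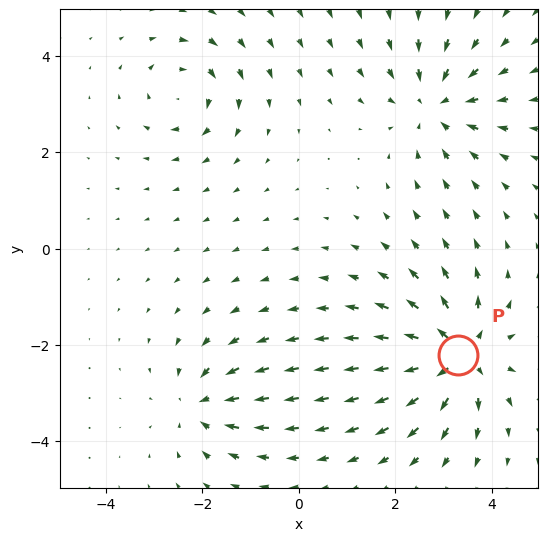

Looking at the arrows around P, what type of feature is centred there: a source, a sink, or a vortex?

At P (3.3, -2.2) the arrows spread outward. Divergence about +6, curl ≈0 — positive divergence with near-zero curl is a source.

source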